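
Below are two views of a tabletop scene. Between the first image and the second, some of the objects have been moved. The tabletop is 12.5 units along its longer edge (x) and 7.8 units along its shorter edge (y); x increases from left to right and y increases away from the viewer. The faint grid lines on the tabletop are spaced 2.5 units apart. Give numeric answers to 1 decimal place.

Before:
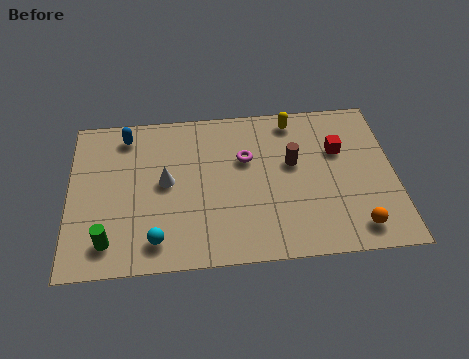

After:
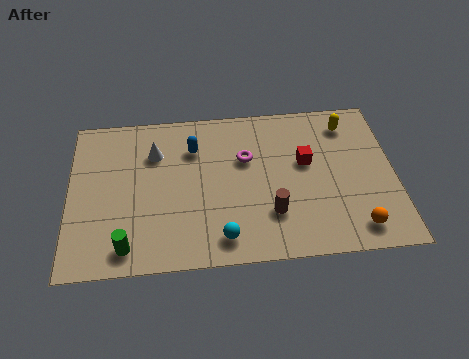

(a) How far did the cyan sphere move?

2.5

The cyan sphere moved from about (3.3, 1.3) to (5.8, 1.2), a distance of √(2.5² + 0.1²) ≈ 2.5.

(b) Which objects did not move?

the magenta torus and the orange sphere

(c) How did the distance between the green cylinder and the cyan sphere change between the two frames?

+1.8

They were about 1.8 units apart before and 3.6 after — 1.8 units further apart.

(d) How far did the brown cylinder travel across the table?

2.6

From (8.6, 4.6) to (7.7, 2.2), the brown cylinder covered √(0.9² + 2.4²) ≈ 2.6 units.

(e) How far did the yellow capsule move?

2.1

From (8.7, 6.8) to (10.8, 6.4), the yellow capsule covered √(2.1² + 0.4²) ≈ 2.1 units.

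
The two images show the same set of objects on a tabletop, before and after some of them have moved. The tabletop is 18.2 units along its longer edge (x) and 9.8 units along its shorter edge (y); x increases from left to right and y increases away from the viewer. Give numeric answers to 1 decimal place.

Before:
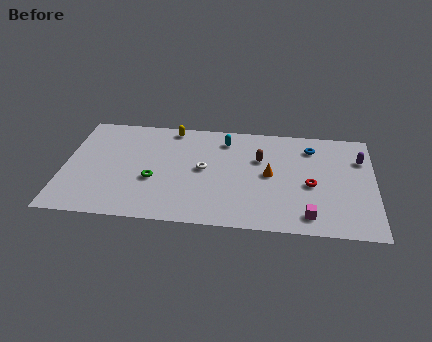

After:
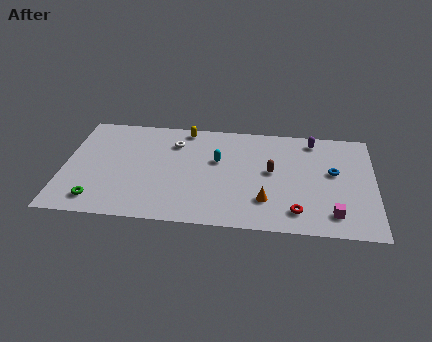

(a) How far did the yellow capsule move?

0.8

From (6.2, 8.8) to (7.0, 8.8), the yellow capsule covered √(0.8² + 0.0²) ≈ 0.8 units.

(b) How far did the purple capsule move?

3.2

The purple capsule was near (17.4, 7.0) before and (14.6, 8.5) after, so it travelled √(2.8² + 1.5²) ≈ 3.2 units.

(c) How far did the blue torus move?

2.6

From (14.5, 7.8) to (15.8, 5.6), the blue torus covered √(1.3² + 2.2²) ≈ 2.6 units.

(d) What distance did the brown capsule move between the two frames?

1.3

The brown capsule moved from about (11.5, 6.4) to (12.2, 5.3), a distance of √(0.7² + 1.1²) ≈ 1.3.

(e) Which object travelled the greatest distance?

the green torus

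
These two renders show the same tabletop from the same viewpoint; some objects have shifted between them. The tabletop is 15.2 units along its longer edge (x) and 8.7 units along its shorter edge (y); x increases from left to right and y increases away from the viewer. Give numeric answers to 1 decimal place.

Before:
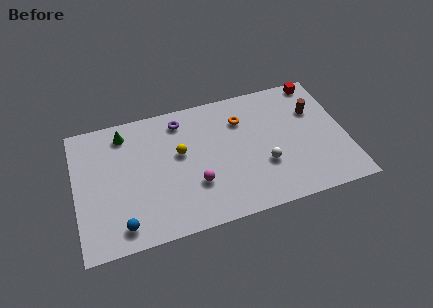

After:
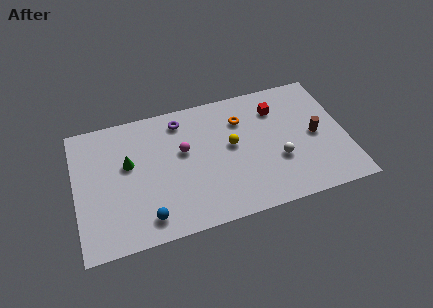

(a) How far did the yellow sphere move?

2.9

The yellow sphere was near (5.9, 5.1) before and (8.8, 4.8) after, so it travelled √(2.9² + 0.3²) ≈ 2.9 units.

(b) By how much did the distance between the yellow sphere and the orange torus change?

-2.1

They were about 3.8 units apart before and 1.7 after — 2.1 units closer together.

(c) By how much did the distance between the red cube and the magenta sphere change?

-3.4

They were about 9.0 units apart before and 5.6 after — 3.4 units closer together.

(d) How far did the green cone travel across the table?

2.1

The green cone moved from about (2.9, 7.3) to (3.0, 5.2), a distance of √(0.1² + 2.1²) ≈ 2.1.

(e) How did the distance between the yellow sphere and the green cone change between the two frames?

+2.1

The distance was about 3.7 in the first image and 5.8 in the second, so they moved 2.1 units further apart.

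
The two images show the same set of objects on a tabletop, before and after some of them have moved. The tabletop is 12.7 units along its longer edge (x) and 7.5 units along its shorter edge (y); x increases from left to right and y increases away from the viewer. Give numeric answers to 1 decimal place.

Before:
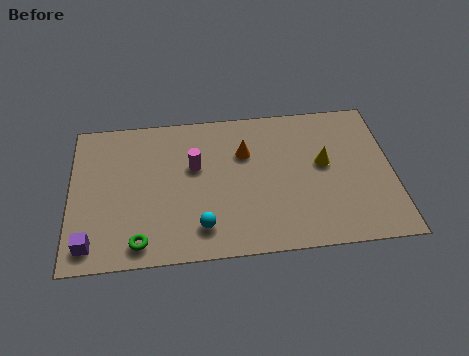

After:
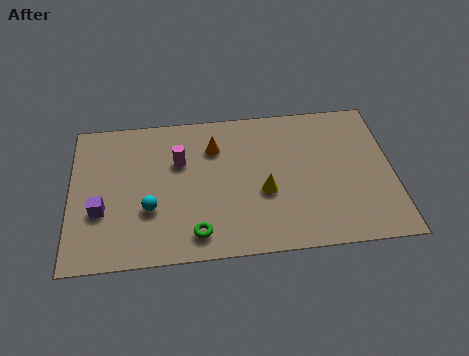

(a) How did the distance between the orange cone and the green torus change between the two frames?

-1.5

The distance was about 5.9 in the first image and 4.4 in the second, so they moved 1.5 units closer together.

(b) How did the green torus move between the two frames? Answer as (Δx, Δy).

(2.2, 0.2)

The green torus was at about (2.7, 1.0) and moved to about (4.9, 1.2).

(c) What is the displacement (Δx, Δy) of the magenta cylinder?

(-0.6, 0.3)

The magenta cylinder was at about (4.9, 4.6) and moved to about (4.3, 4.9).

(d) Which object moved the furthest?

the yellow cone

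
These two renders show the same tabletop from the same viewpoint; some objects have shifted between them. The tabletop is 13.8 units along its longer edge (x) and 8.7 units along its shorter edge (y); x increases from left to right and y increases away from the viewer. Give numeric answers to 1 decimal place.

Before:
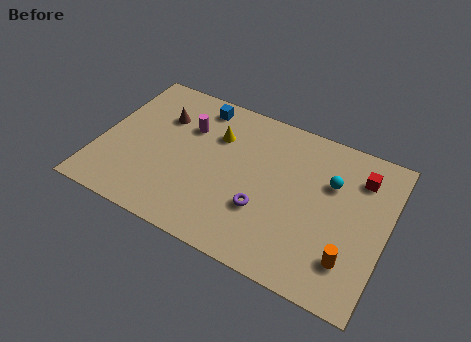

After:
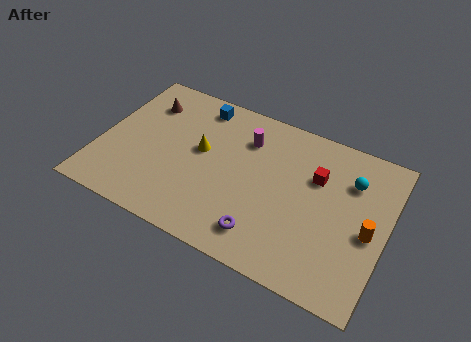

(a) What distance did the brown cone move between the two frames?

1.0

The brown cone moved from about (2.7, 6.1) to (1.8, 6.6), a distance of √(0.9² + 0.5²) ≈ 1.0.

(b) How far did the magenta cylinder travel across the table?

2.8

The magenta cylinder was near (4.0, 6.0) before and (6.8, 6.5) after, so it travelled √(2.8² + 0.5²) ≈ 2.8 units.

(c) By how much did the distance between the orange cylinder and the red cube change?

-1.3

They were about 4.6 units apart before and 3.3 after — 1.3 units closer together.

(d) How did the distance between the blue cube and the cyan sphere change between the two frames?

+0.8

They were about 6.9 units apart before and 7.7 after — 0.8 units further apart.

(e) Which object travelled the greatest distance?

the magenta cylinder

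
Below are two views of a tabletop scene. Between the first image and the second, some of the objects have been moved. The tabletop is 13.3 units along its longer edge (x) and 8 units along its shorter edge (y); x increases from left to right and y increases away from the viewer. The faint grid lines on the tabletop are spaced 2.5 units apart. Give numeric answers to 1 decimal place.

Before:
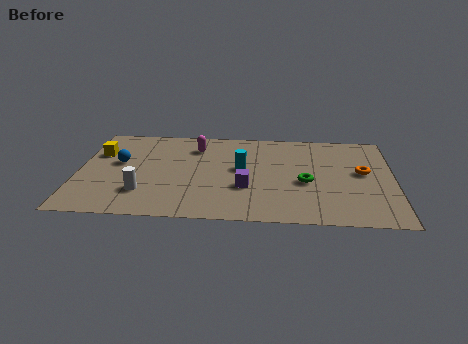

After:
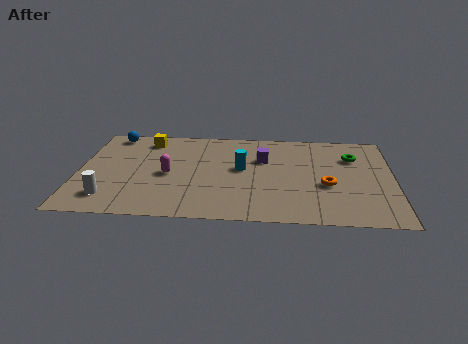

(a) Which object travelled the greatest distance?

the green torus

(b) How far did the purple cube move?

2.6

The purple cube moved from about (7.1, 2.8) to (7.8, 5.3), a distance of √(0.7² + 2.5²) ≈ 2.6.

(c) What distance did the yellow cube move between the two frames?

2.4

The yellow cube moved from about (0.8, 5.4) to (2.8, 6.7), a distance of √(2.0² + 1.3²) ≈ 2.4.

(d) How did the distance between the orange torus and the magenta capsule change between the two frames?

-0.6

They were about 7.3 units apart before and 6.7 after — 0.6 units closer together.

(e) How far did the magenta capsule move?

2.7

The magenta capsule was near (4.9, 6.2) before and (3.8, 3.7) after, so it travelled √(1.1² + 2.5²) ≈ 2.7 units.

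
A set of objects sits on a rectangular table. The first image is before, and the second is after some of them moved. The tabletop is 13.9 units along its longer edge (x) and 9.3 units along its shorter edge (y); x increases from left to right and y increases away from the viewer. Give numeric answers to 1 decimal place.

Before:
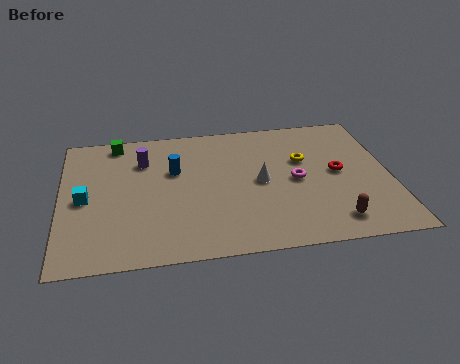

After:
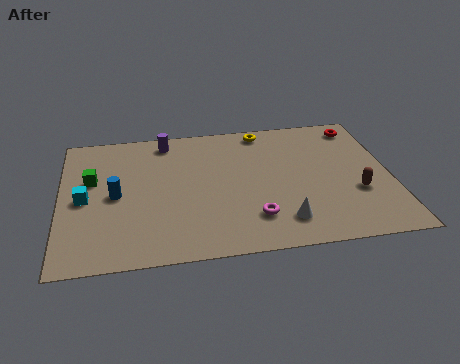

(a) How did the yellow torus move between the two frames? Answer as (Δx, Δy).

(-1.6, 2.4)

From the two frames, the yellow torus sits at roughly (10.3, 5.9) before and (8.7, 8.3) after.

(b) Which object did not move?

the cyan cube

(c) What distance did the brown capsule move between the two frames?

2.1

The brown capsule moved from about (11.3, 1.5) to (12.4, 3.3), a distance of √(1.1² + 1.8²) ≈ 2.1.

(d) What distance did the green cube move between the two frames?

2.8

From (2.4, 8.3) to (1.3, 5.7), the green cube covered √(1.1² + 2.6²) ≈ 2.8 units.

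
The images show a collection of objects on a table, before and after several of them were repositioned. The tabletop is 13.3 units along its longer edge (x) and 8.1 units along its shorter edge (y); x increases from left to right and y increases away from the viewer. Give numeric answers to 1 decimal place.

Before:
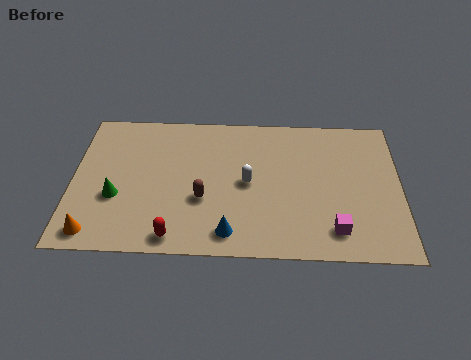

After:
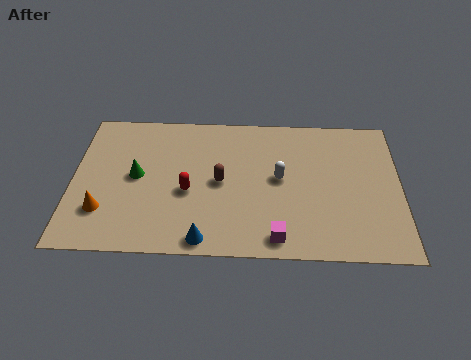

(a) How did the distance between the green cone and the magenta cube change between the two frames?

-2.4

The distance was about 8.9 in the first image and 6.5 in the second, so they moved 2.4 units closer together.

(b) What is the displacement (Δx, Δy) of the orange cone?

(0.3, 1.2)

The orange cone was at about (1.0, 1.0) and moved to about (1.3, 2.2).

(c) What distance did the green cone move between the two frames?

1.4

The green cone was near (1.8, 3.0) before and (2.6, 4.2) after, so it travelled √(0.8² + 1.2²) ≈ 1.4 units.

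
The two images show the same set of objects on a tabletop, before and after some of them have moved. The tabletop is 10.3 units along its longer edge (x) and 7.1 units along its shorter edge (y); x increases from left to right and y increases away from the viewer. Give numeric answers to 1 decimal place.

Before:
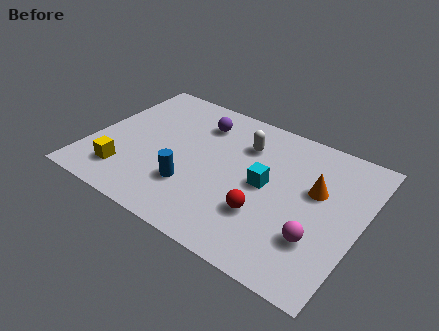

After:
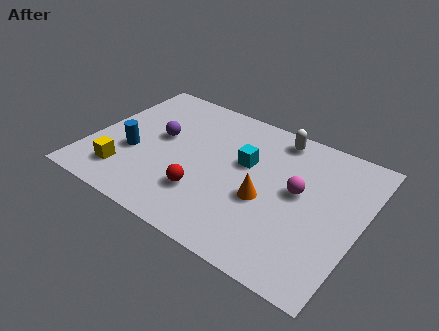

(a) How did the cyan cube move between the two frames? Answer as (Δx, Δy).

(-0.9, 0.7)

From the two frames, the cyan cube sits at roughly (6.7, 3.6) before and (5.8, 4.3) after.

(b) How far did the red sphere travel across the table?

2.3

From (6.9, 2.2) to (4.6, 2.0), the red sphere covered √(2.3² + 0.2²) ≈ 2.3 units.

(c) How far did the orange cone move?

2.2

The orange cone moved from about (8.5, 4.3) to (6.8, 2.9), a distance of √(1.7² + 1.4²) ≈ 2.2.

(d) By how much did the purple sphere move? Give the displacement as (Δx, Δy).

(-1.3, -1.5)

From the two frames, the purple sphere sits at roughly (3.8, 5.5) before and (2.5, 4.0) after.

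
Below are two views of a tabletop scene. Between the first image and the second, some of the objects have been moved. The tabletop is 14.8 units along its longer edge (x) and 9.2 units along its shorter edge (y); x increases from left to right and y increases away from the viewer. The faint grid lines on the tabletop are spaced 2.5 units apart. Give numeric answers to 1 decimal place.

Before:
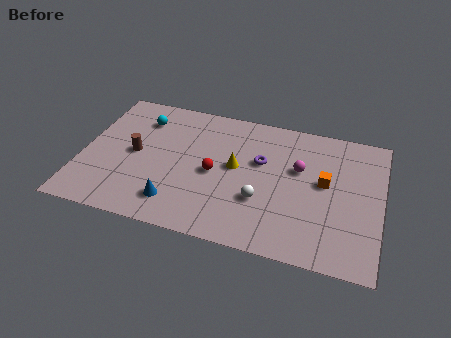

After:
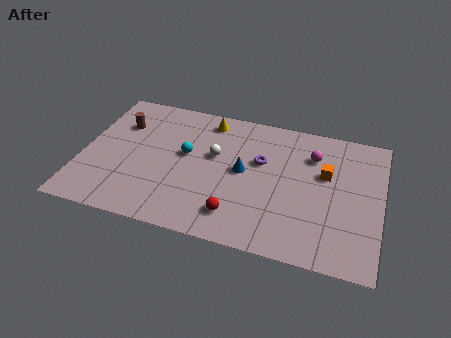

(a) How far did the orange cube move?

0.6

The orange cube moved from about (12.0, 5.1) to (12.0, 5.7), a distance of √(0.0² + 0.6²) ≈ 0.6.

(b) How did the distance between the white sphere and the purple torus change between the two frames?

-0.3

Before: roughly 2.6 units apart; after: 2.3. That's 0.3 units closer together.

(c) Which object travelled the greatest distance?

the blue cone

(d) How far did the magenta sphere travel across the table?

1.3

The magenta sphere was near (10.7, 5.7) before and (11.3, 6.8) after, so it travelled √(0.6² + 1.1²) ≈ 1.3 units.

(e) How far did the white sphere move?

3.5

The white sphere was near (9.0, 3.1) before and (6.5, 5.5) after, so it travelled √(2.5² + 2.4²) ≈ 3.5 units.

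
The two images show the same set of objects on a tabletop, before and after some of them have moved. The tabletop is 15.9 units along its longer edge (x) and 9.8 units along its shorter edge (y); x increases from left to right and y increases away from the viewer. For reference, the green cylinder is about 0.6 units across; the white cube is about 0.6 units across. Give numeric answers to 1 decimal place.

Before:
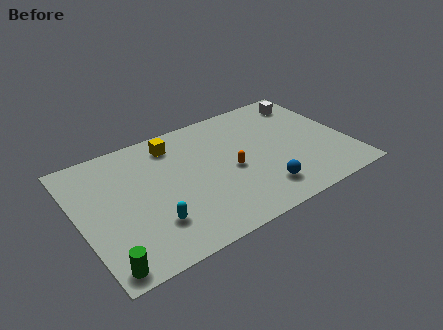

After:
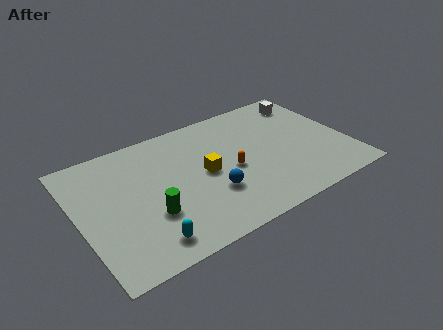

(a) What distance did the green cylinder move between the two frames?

3.8

The green cylinder moved from about (0.9, 1.0) to (3.9, 3.3), a distance of √(3.0² + 2.3²) ≈ 3.8.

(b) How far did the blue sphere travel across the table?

3.0

The blue sphere was near (10.3, 2.0) before and (7.5, 3.2) after, so it travelled √(2.8² + 1.2²) ≈ 3.0 units.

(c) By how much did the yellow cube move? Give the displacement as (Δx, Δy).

(1.4, -3.2)

From the two frames, the yellow cube sits at roughly (6.0, 8.1) before and (7.4, 4.9) after.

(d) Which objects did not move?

the white cube and the orange capsule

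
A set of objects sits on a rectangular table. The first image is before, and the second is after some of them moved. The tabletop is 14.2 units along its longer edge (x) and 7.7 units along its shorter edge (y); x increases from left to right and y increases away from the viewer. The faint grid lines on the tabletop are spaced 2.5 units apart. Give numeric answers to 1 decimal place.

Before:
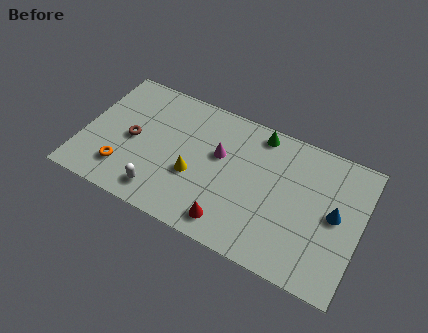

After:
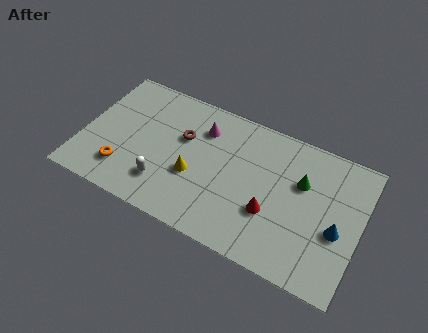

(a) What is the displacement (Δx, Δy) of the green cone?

(2.4, -1.8)

The green cone was at about (8.7, 6.8) and moved to about (11.1, 5.0).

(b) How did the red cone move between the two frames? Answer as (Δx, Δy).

(1.9, 1.5)

From the two frames, the red cone sits at roughly (7.9, 1.2) before and (9.8, 2.7) after.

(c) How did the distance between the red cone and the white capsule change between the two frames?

+1.9

The distance was about 3.6 in the first image and 5.5 in the second, so they moved 1.9 units further apart.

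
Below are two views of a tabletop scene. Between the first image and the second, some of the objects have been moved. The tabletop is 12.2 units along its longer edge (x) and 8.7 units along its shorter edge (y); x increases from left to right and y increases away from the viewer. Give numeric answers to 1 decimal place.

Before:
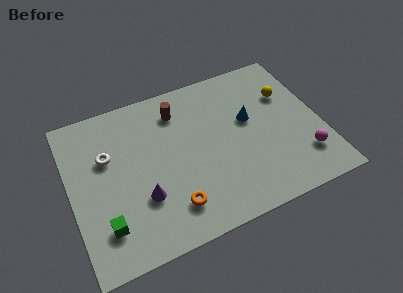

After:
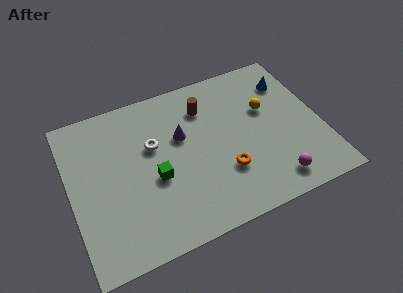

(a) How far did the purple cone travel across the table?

3.4

From (3.3, 2.8) to (5.5, 5.4), the purple cone covered √(2.2² + 2.6²) ≈ 3.4 units.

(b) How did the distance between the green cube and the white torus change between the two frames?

-1.8

The distance was about 3.6 in the first image and 1.8 in the second, so they moved 1.8 units closer together.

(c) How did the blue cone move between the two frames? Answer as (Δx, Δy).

(2.2, 1.5)

The blue cone was at about (8.8, 5.1) and moved to about (11.0, 6.6).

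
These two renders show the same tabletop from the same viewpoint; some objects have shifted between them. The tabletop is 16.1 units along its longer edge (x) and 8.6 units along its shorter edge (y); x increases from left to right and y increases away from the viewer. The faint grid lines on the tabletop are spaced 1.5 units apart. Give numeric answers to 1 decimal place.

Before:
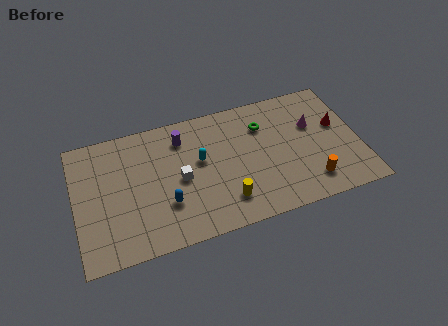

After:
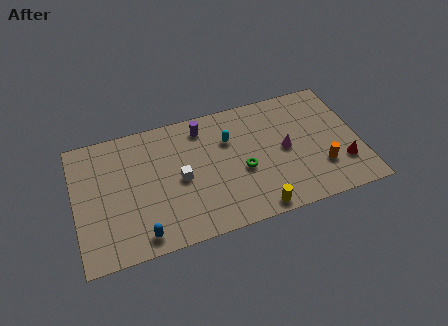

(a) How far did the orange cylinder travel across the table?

1.1

The orange cylinder was near (13.1, 1.7) before and (13.8, 2.5) after, so it travelled √(0.7² + 0.8²) ≈ 1.1 units.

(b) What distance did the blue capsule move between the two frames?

2.2

From (5.0, 2.7) to (3.5, 1.1), the blue capsule covered √(1.5² + 1.6²) ≈ 2.2 units.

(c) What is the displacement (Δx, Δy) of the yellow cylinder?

(1.6, -1.1)

The yellow cylinder was at about (8.3, 1.9) and moved to about (9.9, 0.8).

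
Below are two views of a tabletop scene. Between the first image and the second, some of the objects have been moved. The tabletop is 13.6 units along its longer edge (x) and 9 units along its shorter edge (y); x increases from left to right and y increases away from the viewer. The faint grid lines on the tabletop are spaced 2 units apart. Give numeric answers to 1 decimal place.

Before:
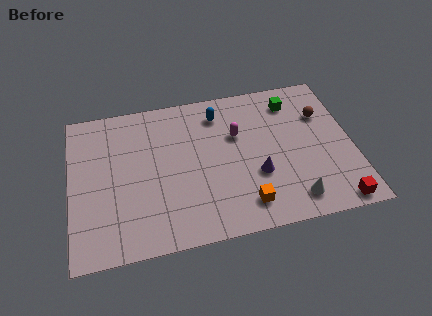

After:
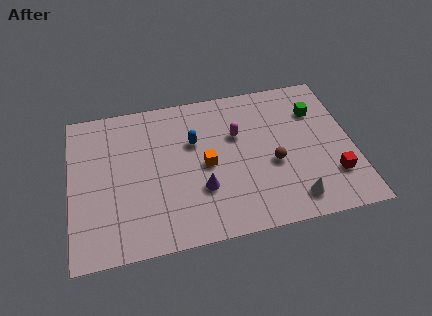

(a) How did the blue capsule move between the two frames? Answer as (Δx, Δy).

(-1.3, -1.5)

The blue capsule was at about (7.3, 7.3) and moved to about (6.0, 5.8).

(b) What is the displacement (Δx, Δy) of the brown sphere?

(-2.6, -2.5)

The brown sphere was at about (12.3, 6.2) and moved to about (9.7, 3.7).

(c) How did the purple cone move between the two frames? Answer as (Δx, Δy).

(-2.7, -0.3)

From the two frames, the purple cone sits at roughly (8.9, 3.2) before and (6.2, 2.9) after.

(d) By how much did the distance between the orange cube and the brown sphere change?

-2.9

Before: roughly 6.2 units apart; after: 3.3. That's 2.9 units closer together.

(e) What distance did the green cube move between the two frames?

1.4

The green cube was near (10.9, 7.3) before and (12.0, 6.5) after, so it travelled √(1.1² + 0.8²) ≈ 1.4 units.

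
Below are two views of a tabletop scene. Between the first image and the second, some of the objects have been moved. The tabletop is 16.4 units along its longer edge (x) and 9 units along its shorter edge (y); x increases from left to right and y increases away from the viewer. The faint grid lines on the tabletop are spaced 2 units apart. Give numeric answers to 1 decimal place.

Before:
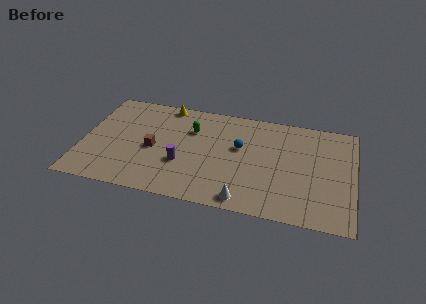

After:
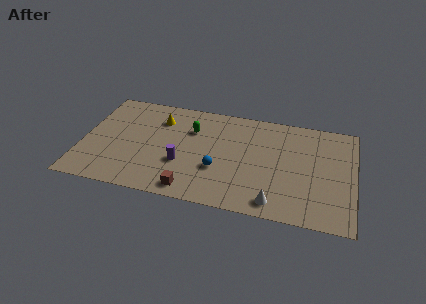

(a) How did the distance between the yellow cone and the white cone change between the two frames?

+0.3

Before: roughly 8.9 units apart; after: 9.2. That's 0.3 units further apart.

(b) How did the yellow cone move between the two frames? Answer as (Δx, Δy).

(-0.3, -1.4)

From the two frames, the yellow cone sits at roughly (4.8, 8.2) before and (4.5, 6.8) after.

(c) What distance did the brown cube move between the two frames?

3.9

From (4.3, 4.1) to (6.8, 1.1), the brown cube covered √(2.5² + 3.0²) ≈ 3.9 units.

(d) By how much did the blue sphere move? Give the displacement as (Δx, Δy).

(-1.2, -2.2)

From the two frames, the blue sphere sits at roughly (9.5, 5.4) before and (8.3, 3.2) after.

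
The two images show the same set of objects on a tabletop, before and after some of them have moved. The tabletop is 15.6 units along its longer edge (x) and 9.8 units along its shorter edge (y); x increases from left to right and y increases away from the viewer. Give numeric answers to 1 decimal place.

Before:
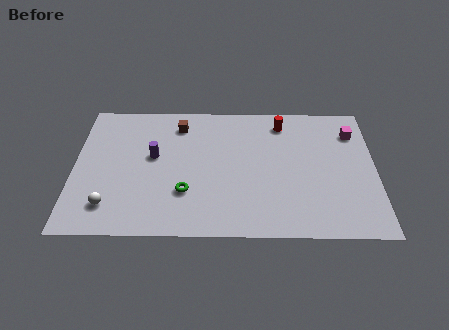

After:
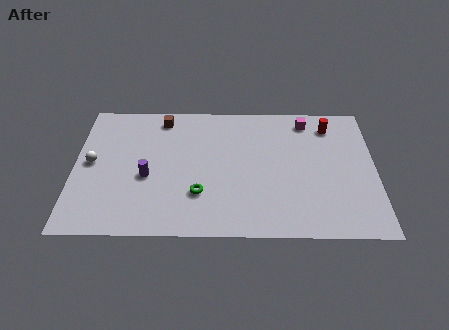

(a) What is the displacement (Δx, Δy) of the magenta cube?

(-2.4, 0.9)

From the two frames, the magenta cube sits at roughly (14.5, 7.5) before and (12.1, 8.4) after.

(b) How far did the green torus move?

0.7

From (5.8, 3.0) to (6.5, 2.9), the green torus covered √(0.7² + 0.1²) ≈ 0.7 units.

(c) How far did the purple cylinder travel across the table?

1.5

The purple cylinder moved from about (4.1, 5.6) to (3.8, 4.1), a distance of √(0.3² + 1.5²) ≈ 1.5.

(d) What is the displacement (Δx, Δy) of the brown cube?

(-0.9, 0.5)

The brown cube started near (5.4, 8.0) and ended near (4.5, 8.5).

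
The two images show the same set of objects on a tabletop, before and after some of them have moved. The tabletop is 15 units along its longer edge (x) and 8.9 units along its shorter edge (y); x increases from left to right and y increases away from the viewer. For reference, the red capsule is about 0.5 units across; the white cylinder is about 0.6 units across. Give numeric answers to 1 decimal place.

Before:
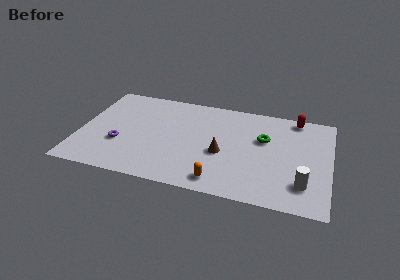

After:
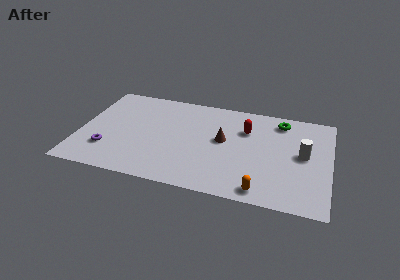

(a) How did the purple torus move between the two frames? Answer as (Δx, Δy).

(-0.7, -0.7)

The purple torus started near (2.5, 3.1) and ended near (1.8, 2.4).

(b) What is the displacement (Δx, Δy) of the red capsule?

(-2.9, -1.8)

The red capsule was at about (12.8, 8.0) and moved to about (9.9, 6.2).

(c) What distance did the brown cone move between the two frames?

1.2

The brown cone moved from about (8.6, 3.7) to (8.6, 4.9), a distance of √(0.0² + 1.2²) ≈ 1.2.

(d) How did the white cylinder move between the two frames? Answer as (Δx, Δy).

(-0.1, 2.6)

From the two frames, the white cylinder sits at roughly (13.5, 2.1) before and (13.4, 4.7) after.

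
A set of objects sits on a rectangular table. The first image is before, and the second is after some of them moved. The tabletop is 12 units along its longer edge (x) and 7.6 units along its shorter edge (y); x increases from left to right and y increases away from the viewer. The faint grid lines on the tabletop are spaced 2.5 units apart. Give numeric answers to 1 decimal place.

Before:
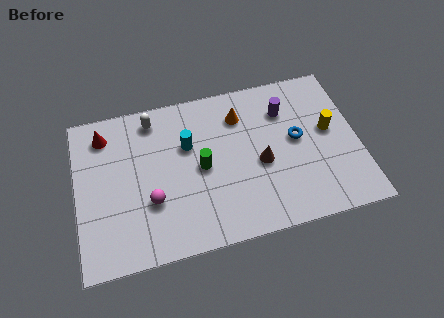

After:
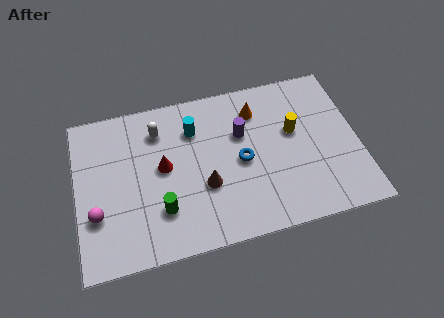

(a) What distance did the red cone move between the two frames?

3.2

The red cone moved from about (1.3, 6.2) to (3.7, 4.1), a distance of √(2.4² + 2.1²) ≈ 3.2.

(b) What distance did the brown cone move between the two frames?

2.5

The brown cone was near (7.8, 3.3) before and (5.4, 2.8) after, so it travelled √(2.4² + 0.5²) ≈ 2.5 units.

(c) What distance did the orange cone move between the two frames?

0.7

From (7.1, 5.8) to (7.8, 5.9), the orange cone covered √(0.7² + 0.1²) ≈ 0.7 units.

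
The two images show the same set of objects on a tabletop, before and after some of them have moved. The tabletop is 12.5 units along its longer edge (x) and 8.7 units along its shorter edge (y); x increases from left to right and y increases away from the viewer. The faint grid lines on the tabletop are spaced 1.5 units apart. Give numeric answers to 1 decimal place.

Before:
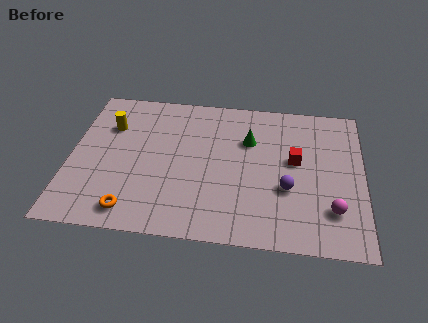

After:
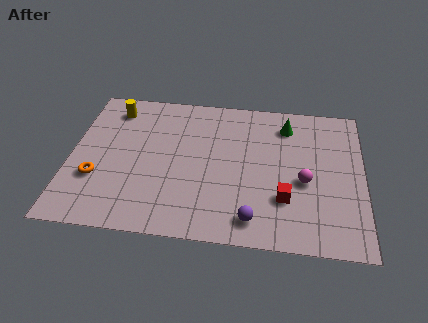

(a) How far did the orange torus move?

2.3

The orange torus moved from about (2.8, 1.2) to (1.2, 2.9), a distance of √(1.6² + 1.7²) ≈ 2.3.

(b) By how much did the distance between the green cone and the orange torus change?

+2.3

Before: roughly 6.7 units apart; after: 9.0. That's 2.3 units further apart.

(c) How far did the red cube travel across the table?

2.3

From (9.6, 4.9) to (9.2, 2.6), the red cube covered √(0.4² + 2.3²) ≈ 2.3 units.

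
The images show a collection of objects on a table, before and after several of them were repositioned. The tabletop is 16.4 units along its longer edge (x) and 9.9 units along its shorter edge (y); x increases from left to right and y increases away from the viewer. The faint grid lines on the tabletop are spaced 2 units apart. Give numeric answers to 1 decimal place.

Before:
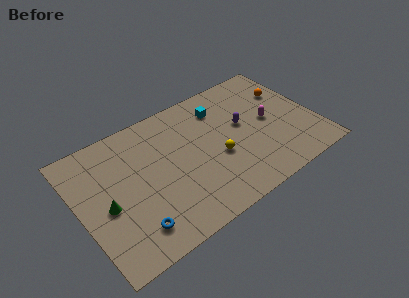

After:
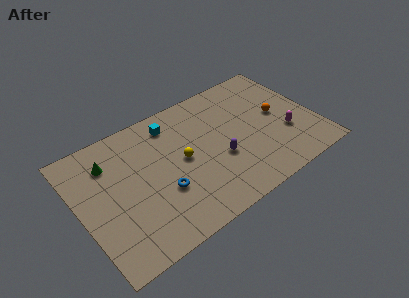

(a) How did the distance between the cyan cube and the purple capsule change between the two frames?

+2.7

Before: roughly 2.4 units apart; after: 5.1. That's 2.7 units further apart.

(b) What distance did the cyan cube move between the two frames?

3.4

The cyan cube was near (10.3, 7.7) before and (6.9, 8.2) after, so it travelled √(3.4² + 0.5²) ≈ 3.4 units.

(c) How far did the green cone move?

3.2

The green cone was near (1.7, 4.4) before and (2.4, 7.5) after, so it travelled √(0.7² + 3.1²) ≈ 3.2 units.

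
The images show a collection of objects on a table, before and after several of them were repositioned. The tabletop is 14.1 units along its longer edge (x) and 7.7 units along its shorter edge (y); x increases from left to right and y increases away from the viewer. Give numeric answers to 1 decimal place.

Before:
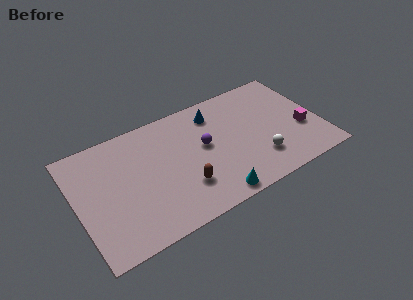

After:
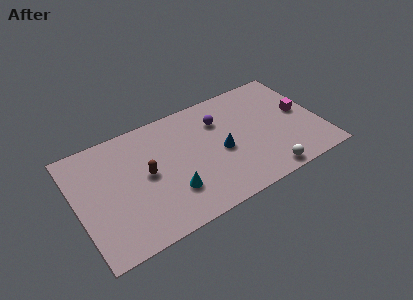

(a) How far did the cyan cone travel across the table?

2.6

The cyan cone moved from about (7.4, 0.8) to (5.2, 2.2), a distance of √(2.2² + 1.4²) ≈ 2.6.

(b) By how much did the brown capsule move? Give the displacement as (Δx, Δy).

(-1.9, 1.8)

The brown capsule was at about (5.9, 2.2) and moved to about (4.0, 4.0).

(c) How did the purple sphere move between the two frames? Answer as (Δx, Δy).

(1.1, 1.3)

From the two frames, the purple sphere sits at roughly (7.4, 4.3) before and (8.5, 5.6) after.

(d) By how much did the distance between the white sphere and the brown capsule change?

+2.8

They were about 4.4 units apart before and 7.2 after — 2.8 units further apart.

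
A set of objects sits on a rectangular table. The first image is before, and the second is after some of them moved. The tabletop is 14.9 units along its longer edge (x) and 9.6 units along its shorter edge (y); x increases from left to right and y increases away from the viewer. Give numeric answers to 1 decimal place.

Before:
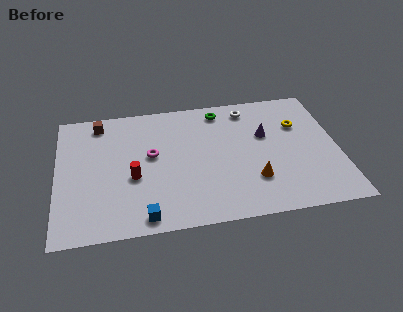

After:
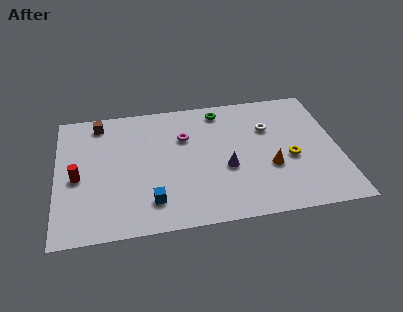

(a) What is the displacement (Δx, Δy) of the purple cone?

(-2.2, -2.2)

The purple cone started near (11.1, 6.0) and ended near (8.9, 3.8).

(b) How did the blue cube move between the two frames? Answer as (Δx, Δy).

(0.4, 1.0)

The blue cube was at about (4.5, 1.0) and moved to about (4.9, 2.0).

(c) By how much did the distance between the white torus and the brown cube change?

+1.2

Before: roughly 8.0 units apart; after: 9.2. That's 1.2 units further apart.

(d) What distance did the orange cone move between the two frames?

1.2

The orange cone was near (10.3, 2.7) before and (11.2, 3.5) after, so it travelled √(0.9² + 0.8²) ≈ 1.2 units.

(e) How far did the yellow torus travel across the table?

2.6

The yellow torus was near (12.9, 6.5) before and (12.3, 4.0) after, so it travelled √(0.6² + 2.5²) ≈ 2.6 units.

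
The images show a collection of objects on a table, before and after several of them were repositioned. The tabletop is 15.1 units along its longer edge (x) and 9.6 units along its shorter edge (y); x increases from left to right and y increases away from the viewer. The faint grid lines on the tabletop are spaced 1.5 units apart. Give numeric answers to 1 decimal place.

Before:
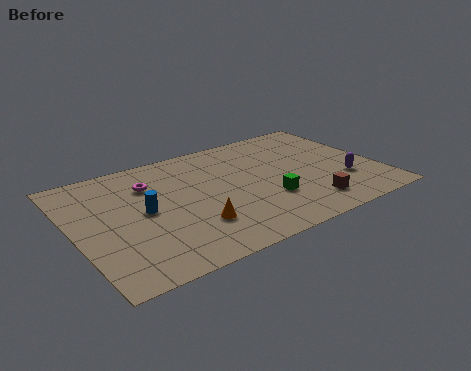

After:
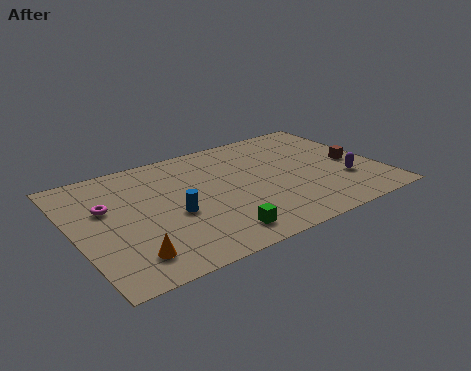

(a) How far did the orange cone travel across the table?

3.4

From (5.5, 2.7) to (2.2, 1.8), the orange cone covered √(3.3² + 0.9²) ≈ 3.4 units.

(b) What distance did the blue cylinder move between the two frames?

1.6

The blue cylinder moved from about (3.4, 4.9) to (4.7, 4.0), a distance of √(1.3² + 0.9²) ≈ 1.6.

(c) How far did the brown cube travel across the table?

3.8

The brown cube was near (11.1, 1.8) before and (13.9, 4.4) after, so it travelled √(2.8² + 2.6²) ≈ 3.8 units.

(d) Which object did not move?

the purple capsule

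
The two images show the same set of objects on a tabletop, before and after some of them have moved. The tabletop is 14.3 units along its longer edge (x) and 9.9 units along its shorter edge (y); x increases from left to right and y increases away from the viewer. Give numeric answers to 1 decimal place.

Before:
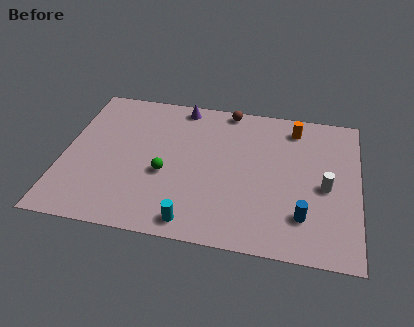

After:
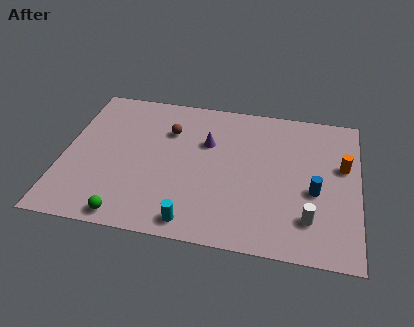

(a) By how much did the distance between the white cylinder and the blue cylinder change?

-0.5

Before: roughly 2.3 units apart; after: 1.8. That's 0.5 units closer together.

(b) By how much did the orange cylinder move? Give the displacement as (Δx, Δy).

(2.4, -2.3)

From the two frames, the orange cylinder sits at roughly (11.1, 8.3) before and (13.5, 6.0) after.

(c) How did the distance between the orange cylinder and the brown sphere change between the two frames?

+5.2

The distance was about 3.4 in the first image and 8.6 in the second, so they moved 5.2 units further apart.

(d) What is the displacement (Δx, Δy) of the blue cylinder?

(0.5, 1.7)

The blue cylinder was at about (11.7, 2.4) and moved to about (12.2, 4.1).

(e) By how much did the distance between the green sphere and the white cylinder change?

+1.0

Before: roughly 7.7 units apart; after: 8.7. That's 1.0 units further apart.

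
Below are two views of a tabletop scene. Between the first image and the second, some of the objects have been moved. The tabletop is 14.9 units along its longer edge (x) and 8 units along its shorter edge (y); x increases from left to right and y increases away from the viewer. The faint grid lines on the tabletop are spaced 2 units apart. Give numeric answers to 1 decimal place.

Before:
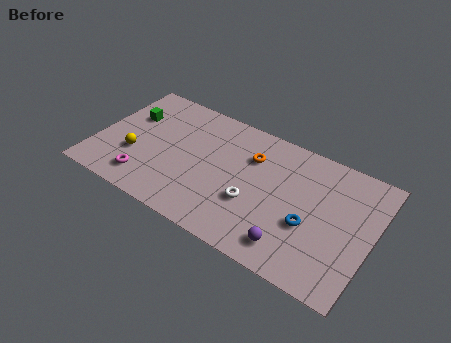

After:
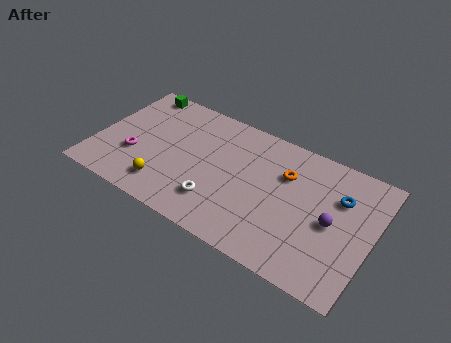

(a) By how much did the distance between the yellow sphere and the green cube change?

+3.5

The distance was about 2.6 in the first image and 6.1 in the second, so they moved 3.5 units further apart.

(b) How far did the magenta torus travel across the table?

1.5

The magenta torus moved from about (3.0, 1.5) to (2.2, 2.8), a distance of √(0.8² + 1.3²) ≈ 1.5.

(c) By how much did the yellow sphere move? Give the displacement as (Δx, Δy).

(1.9, -1.2)

The yellow sphere started near (2.2, 2.8) and ended near (4.1, 1.6).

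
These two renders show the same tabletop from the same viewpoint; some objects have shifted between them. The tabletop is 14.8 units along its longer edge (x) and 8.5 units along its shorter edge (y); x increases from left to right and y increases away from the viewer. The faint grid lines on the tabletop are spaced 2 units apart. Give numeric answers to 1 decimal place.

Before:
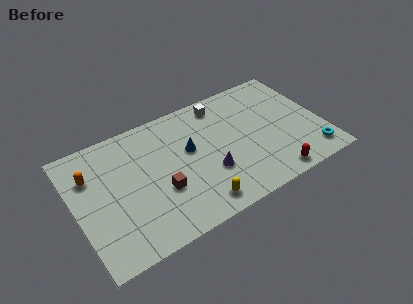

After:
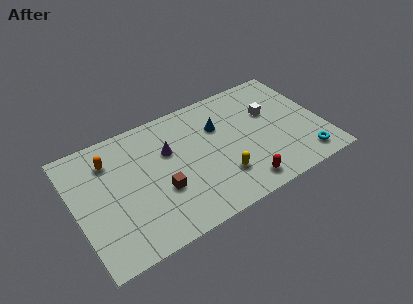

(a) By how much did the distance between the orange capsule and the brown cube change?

-0.5

Before: roughly 4.8 units apart; after: 4.3. That's 0.5 units closer together.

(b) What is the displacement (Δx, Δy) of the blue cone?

(1.9, 0.8)

The blue cone started near (6.9, 5.0) and ended near (8.8, 5.8).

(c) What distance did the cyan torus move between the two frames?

0.5

The cyan torus was near (13.8, 1.4) before and (13.3, 1.3) after, so it travelled √(0.5² + 0.1²) ≈ 0.5 units.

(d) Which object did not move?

the brown cube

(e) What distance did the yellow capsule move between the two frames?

1.9

The yellow capsule was near (6.8, 1.2) before and (8.4, 2.3) after, so it travelled √(1.6² + 1.1²) ≈ 1.9 units.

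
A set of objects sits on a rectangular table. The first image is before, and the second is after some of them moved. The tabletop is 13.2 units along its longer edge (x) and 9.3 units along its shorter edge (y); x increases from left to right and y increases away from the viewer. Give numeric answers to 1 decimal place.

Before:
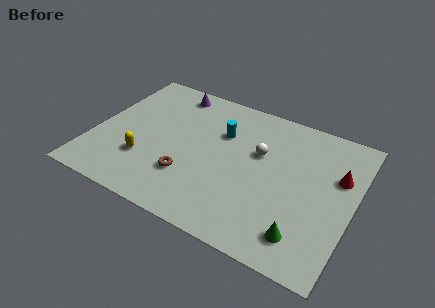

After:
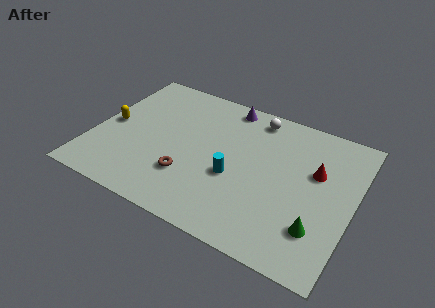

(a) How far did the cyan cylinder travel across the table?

2.8

The cyan cylinder was near (6.3, 6.3) before and (7.3, 3.7) after, so it travelled √(1.0² + 2.6²) ≈ 2.8 units.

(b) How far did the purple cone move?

2.9

The purple cone was near (3.4, 8.1) before and (6.3, 8.3) after, so it travelled √(2.9² + 0.2²) ≈ 2.9 units.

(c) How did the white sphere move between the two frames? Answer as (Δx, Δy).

(-0.5, 2.3)

From the two frames, the white sphere sits at roughly (8.3, 5.8) before and (7.8, 8.1) after.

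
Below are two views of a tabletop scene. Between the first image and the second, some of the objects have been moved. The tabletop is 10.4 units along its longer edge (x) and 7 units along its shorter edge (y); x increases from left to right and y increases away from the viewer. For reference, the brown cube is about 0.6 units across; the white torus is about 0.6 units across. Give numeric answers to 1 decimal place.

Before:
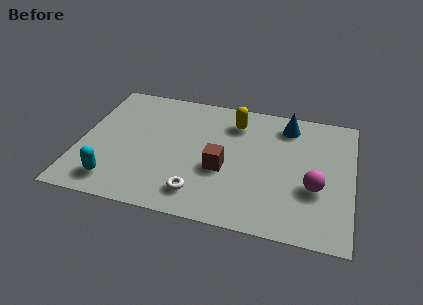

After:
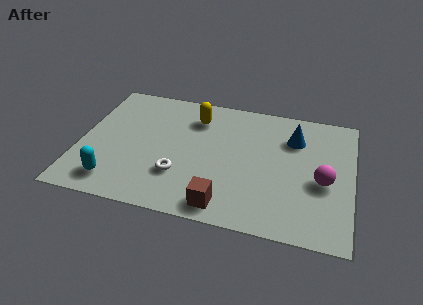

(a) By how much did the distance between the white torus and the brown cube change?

+0.5

Before: roughly 1.7 units apart; after: 2.2. That's 0.5 units further apart.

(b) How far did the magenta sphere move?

0.5

The magenta sphere moved from about (9.0, 2.6) to (9.3, 3.0), a distance of √(0.3² + 0.4²) ≈ 0.5.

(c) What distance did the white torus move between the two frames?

1.1

From (4.7, 1.3) to (3.9, 2.1), the white torus covered √(0.8² + 0.8²) ≈ 1.1 units.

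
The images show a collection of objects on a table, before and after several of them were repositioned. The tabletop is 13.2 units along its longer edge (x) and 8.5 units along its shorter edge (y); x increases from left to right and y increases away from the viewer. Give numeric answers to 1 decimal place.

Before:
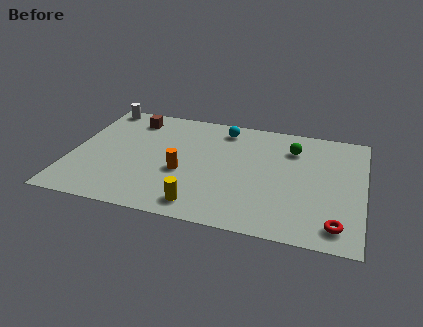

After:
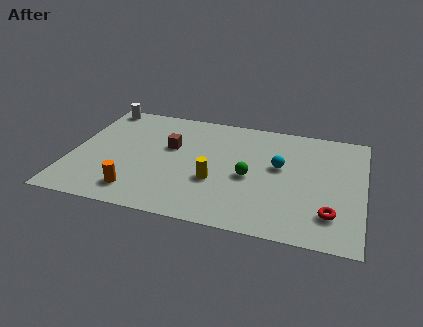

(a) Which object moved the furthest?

the cyan sphere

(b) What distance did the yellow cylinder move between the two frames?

2.0

From (6.1, 1.2) to (6.6, 3.1), the yellow cylinder covered √(0.5² + 1.9²) ≈ 2.0 units.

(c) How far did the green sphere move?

3.2

The green sphere was near (9.9, 6.4) before and (8.1, 3.8) after, so it travelled √(1.8² + 2.6²) ≈ 3.2 units.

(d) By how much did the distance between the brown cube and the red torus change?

-3.1

They were about 11.2 units apart before and 8.1 after — 3.1 units closer together.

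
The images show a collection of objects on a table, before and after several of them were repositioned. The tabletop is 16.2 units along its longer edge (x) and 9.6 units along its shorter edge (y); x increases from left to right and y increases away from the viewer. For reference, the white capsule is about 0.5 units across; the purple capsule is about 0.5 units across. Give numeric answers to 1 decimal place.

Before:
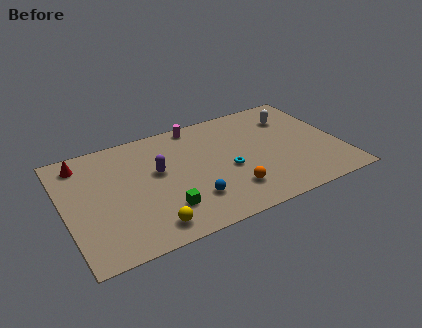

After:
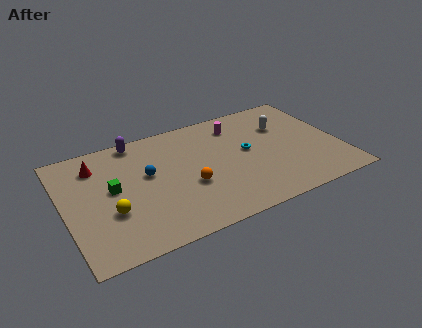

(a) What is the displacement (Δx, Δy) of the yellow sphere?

(-2.0, 2.0)

The yellow sphere was at about (4.5, 1.4) and moved to about (2.5, 3.4).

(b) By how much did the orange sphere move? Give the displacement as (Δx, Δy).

(-2.3, 1.4)

The orange sphere was at about (9.4, 2.3) and moved to about (7.1, 3.7).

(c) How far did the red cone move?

1.0

The red cone moved from about (1.3, 8.1) to (2.1, 7.5), a distance of √(0.8² + 0.6²) ≈ 1.0.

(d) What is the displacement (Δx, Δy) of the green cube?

(-2.7, 2.8)

From the two frames, the green cube sits at roughly (5.5, 2.4) before and (2.8, 5.2) after.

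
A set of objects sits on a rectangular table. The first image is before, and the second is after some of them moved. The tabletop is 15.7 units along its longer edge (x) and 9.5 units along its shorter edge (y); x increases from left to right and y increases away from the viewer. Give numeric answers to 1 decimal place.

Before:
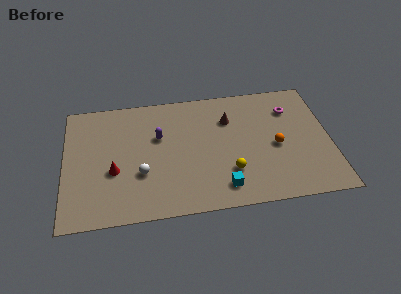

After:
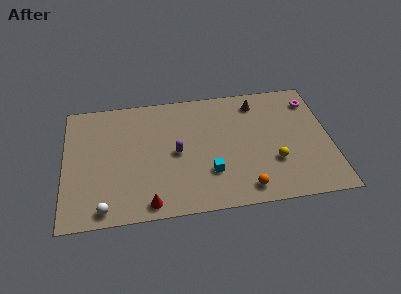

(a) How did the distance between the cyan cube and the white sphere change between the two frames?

+1.5

They were about 5.0 units apart before and 6.5 after — 1.5 units further apart.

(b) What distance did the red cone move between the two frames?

3.4

The red cone was near (2.9, 3.7) before and (4.9, 1.0) after, so it travelled √(2.0² + 2.7²) ≈ 3.4 units.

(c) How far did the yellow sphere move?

2.6

From (9.7, 2.7) to (12.3, 3.1), the yellow sphere covered √(2.6² + 0.4²) ≈ 2.6 units.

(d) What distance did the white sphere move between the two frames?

3.2

From (4.5, 3.3) to (2.3, 1.0), the white sphere covered √(2.2² + 2.3²) ≈ 3.2 units.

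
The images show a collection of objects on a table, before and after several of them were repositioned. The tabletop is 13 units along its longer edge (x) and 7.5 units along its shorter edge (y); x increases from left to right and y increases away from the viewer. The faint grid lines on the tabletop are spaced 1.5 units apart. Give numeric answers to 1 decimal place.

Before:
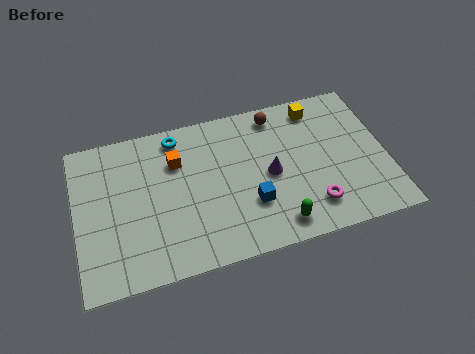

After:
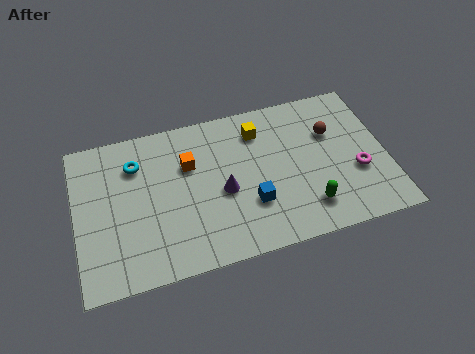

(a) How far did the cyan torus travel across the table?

2.0

From (4.4, 6.5) to (2.6, 5.6), the cyan torus covered √(1.8² + 0.9²) ≈ 2.0 units.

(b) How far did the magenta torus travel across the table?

2.3

From (9.7, 1.6) to (11.7, 2.8), the magenta torus covered √(2.0² + 1.2²) ≈ 2.3 units.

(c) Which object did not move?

the blue cube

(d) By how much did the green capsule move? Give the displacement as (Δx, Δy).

(1.3, 0.5)

From the two frames, the green capsule sits at roughly (8.2, 1.1) before and (9.5, 1.6) after.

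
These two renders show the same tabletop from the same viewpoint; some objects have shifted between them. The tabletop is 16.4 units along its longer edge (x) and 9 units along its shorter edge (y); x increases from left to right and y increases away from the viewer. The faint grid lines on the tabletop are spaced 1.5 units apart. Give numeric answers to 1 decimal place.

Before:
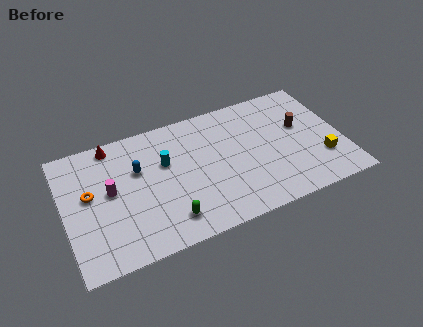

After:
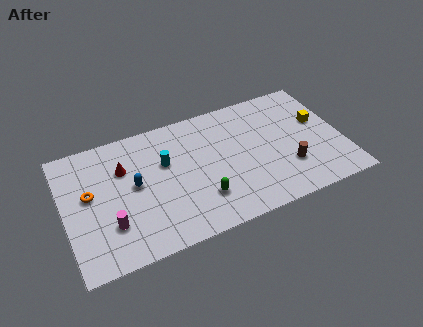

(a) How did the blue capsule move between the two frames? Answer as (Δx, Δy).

(-0.3, -1.0)

From the two frames, the blue capsule sits at roughly (4.4, 5.8) before and (4.1, 4.8) after.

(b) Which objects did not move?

the orange torus and the cyan cylinder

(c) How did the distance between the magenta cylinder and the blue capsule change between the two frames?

+0.8

Before: roughly 1.9 units apart; after: 2.7. That's 0.8 units further apart.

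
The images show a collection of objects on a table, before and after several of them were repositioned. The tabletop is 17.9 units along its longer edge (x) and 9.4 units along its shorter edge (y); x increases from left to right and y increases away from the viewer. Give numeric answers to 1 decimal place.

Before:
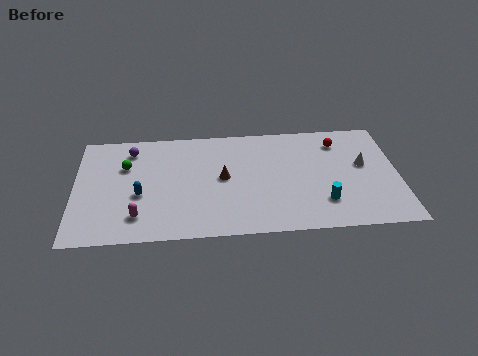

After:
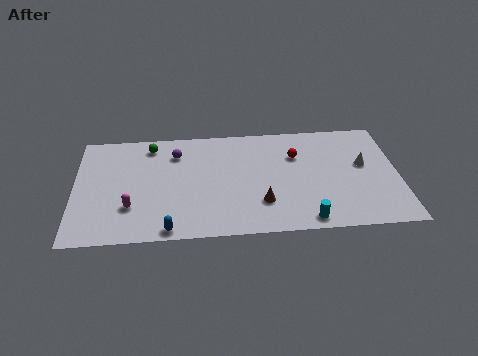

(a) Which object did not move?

the white cone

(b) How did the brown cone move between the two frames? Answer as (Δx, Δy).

(2.1, -2.3)

The brown cone was at about (8.2, 4.9) and moved to about (10.3, 2.6).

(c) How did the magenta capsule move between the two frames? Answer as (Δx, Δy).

(-0.4, 0.8)

The magenta capsule was at about (3.5, 2.0) and moved to about (3.1, 2.8).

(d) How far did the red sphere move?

2.6

From (14.7, 7.5) to (12.3, 6.5), the red sphere covered √(2.4² + 1.0²) ≈ 2.6 units.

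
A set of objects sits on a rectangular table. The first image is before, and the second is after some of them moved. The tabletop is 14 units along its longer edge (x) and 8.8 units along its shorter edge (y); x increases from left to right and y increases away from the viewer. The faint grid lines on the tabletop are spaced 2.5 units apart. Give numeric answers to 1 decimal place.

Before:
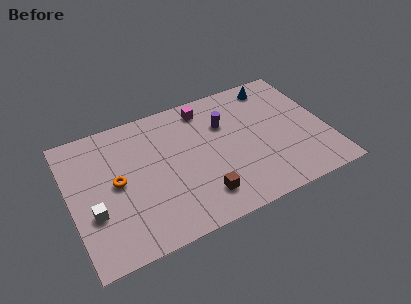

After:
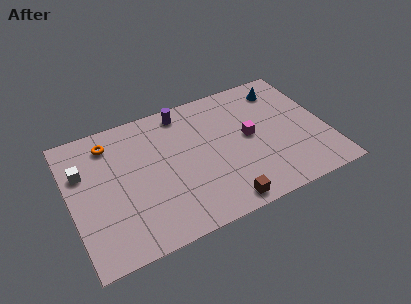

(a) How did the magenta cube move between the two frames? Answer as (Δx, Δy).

(2.1, -2.9)

The magenta cube was at about (7.7, 7.5) and moved to about (9.8, 4.6).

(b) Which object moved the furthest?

the magenta cube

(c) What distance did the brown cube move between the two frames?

1.3

From (6.8, 1.8) to (7.8, 0.9), the brown cube covered √(1.0² + 0.9²) ≈ 1.3 units.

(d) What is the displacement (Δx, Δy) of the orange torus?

(-0.1, 2.7)

The orange torus started near (2.5, 4.5) and ended near (2.4, 7.2).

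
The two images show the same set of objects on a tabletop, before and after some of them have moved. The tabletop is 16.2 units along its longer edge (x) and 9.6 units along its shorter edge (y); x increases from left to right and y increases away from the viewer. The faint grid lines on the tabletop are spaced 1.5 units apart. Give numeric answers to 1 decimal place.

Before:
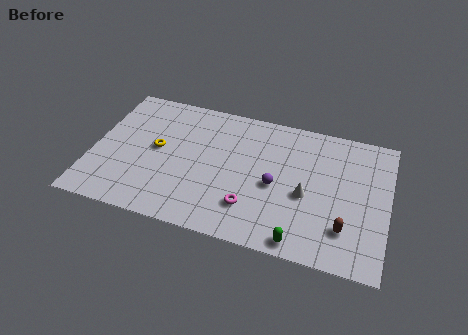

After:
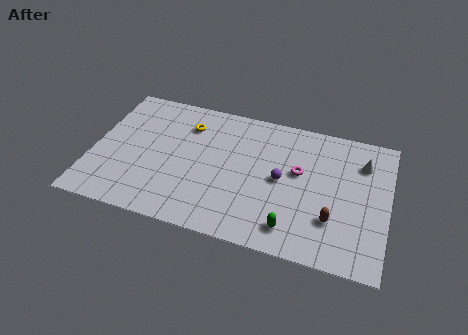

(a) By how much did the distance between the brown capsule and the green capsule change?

-0.3

They were about 2.7 units apart before and 2.4 after — 0.3 units closer together.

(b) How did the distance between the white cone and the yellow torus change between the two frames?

+1.3

Before: roughly 8.4 units apart; after: 9.7. That's 1.3 units further apart.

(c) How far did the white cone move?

4.2

The white cone was near (11.8, 4.1) before and (14.7, 7.2) after, so it travelled √(2.9² + 3.1²) ≈ 4.2 units.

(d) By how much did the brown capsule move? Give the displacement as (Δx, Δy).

(-0.7, 0.4)

From the two frames, the brown capsule sits at roughly (14.0, 2.4) before and (13.3, 2.8) after.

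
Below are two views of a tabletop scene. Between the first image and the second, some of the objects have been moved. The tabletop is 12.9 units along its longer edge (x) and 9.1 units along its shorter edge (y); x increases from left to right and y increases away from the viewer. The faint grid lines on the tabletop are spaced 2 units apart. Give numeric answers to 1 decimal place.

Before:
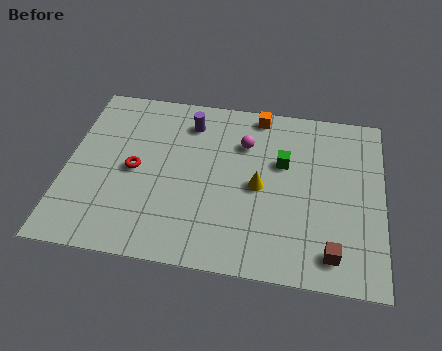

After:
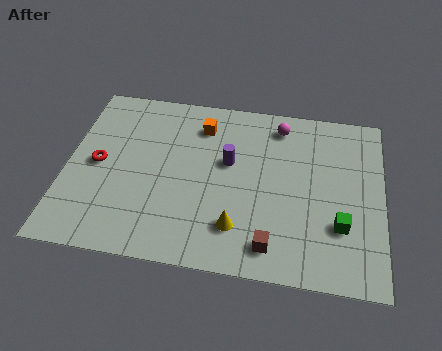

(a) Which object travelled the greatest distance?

the green cube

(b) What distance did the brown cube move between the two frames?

2.4

From (10.9, 1.4) to (8.5, 1.4), the brown cube covered √(2.4² + 0.0²) ≈ 2.4 units.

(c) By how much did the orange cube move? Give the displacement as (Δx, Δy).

(-2.3, -1.0)

The orange cube was at about (7.7, 8.2) and moved to about (5.4, 7.2).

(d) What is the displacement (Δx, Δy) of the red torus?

(-1.5, 0.1)

From the two frames, the red torus sits at roughly (2.8, 4.4) before and (1.3, 4.5) after.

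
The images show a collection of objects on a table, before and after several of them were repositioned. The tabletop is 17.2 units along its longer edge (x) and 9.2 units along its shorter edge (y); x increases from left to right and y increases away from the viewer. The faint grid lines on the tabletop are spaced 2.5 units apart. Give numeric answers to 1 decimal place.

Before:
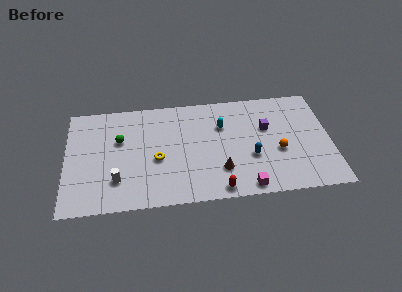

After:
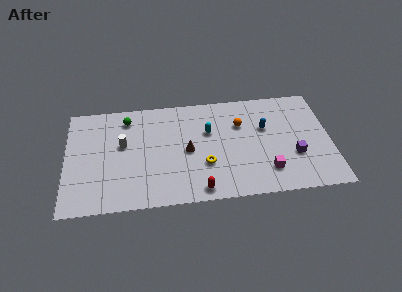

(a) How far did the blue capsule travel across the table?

2.6

From (12.0, 3.4) to (13.0, 5.8), the blue capsule covered √(1.0² + 2.4²) ≈ 2.6 units.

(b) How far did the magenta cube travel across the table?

1.8

The magenta cube moved from about (11.6, 0.9) to (13.0, 2.1), a distance of √(1.4² + 1.2²) ≈ 1.8.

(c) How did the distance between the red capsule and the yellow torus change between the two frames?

-2.8

The distance was about 4.9 in the first image and 2.1 in the second, so they moved 2.8 units closer together.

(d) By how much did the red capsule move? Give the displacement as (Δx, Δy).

(-1.2, 0.1)

The red capsule started near (9.8, 0.9) and ended near (8.6, 1.0).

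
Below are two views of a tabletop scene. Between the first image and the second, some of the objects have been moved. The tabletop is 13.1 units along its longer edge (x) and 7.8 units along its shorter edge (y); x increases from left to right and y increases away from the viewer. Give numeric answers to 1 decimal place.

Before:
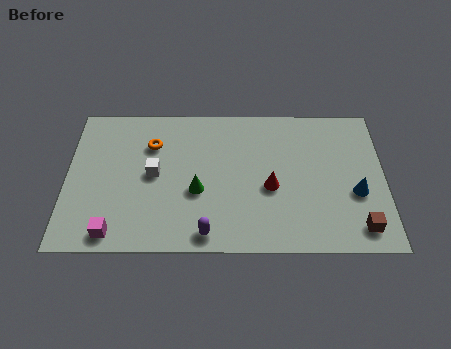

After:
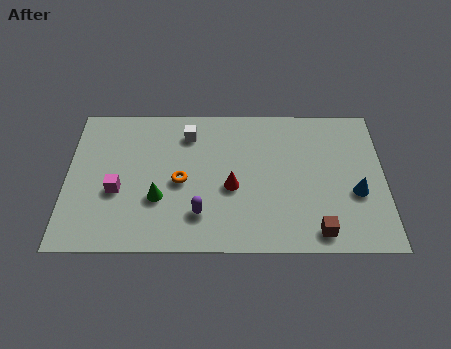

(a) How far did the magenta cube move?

2.2

The magenta cube was near (2.0, 0.9) before and (2.1, 3.1) after, so it travelled √(0.1² + 2.2²) ≈ 2.2 units.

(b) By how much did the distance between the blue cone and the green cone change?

+1.6

They were about 6.5 units apart before and 8.1 after — 1.6 units further apart.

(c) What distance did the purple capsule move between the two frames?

1.0

The purple capsule moved from about (5.8, 0.9) to (5.5, 1.9), a distance of √(0.3² + 1.0²) ≈ 1.0.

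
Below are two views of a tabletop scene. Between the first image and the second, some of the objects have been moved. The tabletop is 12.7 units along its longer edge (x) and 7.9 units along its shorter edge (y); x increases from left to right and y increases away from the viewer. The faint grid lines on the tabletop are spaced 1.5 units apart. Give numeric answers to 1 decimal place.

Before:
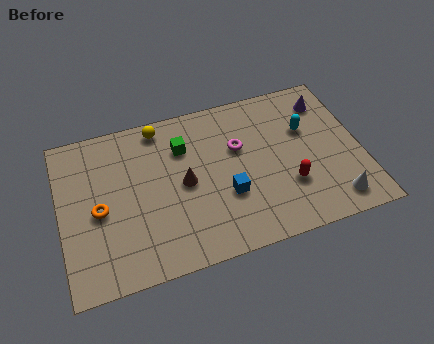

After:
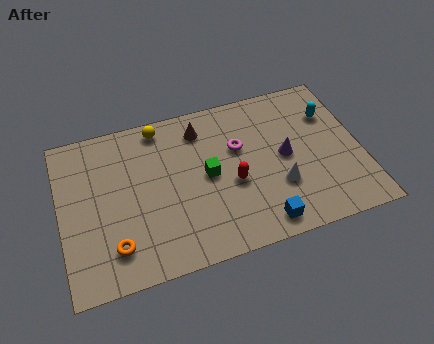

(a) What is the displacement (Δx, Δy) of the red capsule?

(-2.3, 0.8)

The red capsule started near (9.5, 2.5) and ended near (7.2, 3.3).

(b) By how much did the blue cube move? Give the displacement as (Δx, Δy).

(1.3, -1.8)

The blue cube started near (6.9, 2.8) and ended near (8.2, 1.0).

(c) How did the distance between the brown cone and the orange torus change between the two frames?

+2.6

The distance was about 3.6 in the first image and 6.2 in the second, so they moved 2.6 units further apart.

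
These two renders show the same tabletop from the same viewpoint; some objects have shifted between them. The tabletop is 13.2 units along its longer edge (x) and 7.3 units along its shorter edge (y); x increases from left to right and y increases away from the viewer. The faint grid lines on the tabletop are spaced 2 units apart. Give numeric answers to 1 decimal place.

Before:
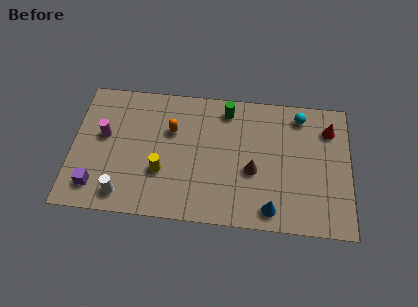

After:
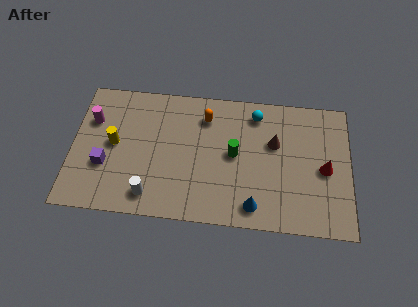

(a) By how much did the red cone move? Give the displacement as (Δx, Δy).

(-0.2, -2.2)

The red cone started near (12.2, 5.6) and ended near (12.0, 3.4).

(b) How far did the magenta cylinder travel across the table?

1.0

From (1.5, 4.2) to (0.9, 5.0), the magenta cylinder covered √(0.6² + 0.8²) ≈ 1.0 units.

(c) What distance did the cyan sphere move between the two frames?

2.1

The cyan sphere moved from about (10.8, 6.2) to (8.7, 6.1), a distance of √(2.1² + 0.1²) ≈ 2.1.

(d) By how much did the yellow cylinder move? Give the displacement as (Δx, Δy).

(-2.3, 1.3)

The yellow cylinder was at about (4.3, 2.5) and moved to about (2.0, 3.8).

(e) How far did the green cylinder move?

2.4

The green cylinder moved from about (7.3, 6.2) to (7.7, 3.8), a distance of √(0.4² + 2.4²) ≈ 2.4.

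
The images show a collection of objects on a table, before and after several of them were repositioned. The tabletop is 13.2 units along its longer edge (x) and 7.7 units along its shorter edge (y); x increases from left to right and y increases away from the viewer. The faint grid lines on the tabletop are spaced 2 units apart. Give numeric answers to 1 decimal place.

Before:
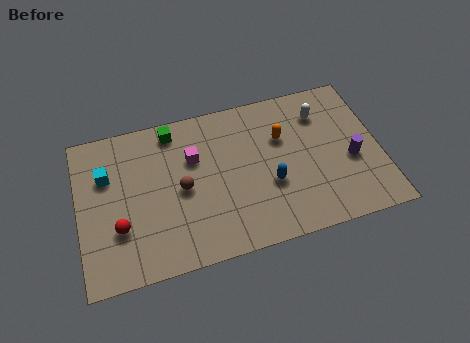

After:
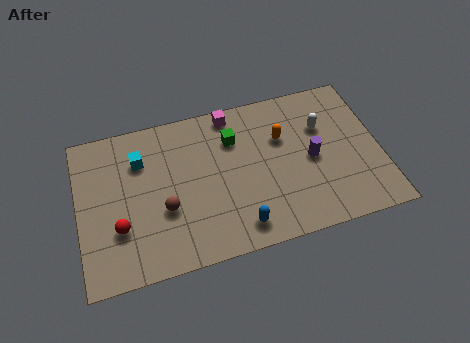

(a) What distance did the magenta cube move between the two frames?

2.5

From (5.1, 5.1) to (6.9, 6.9), the magenta cube covered √(1.8² + 1.8²) ≈ 2.5 units.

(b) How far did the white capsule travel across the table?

0.7

The white capsule was near (10.8, 5.9) before and (10.8, 5.2) after, so it travelled √(0.0² + 0.7²) ≈ 0.7 units.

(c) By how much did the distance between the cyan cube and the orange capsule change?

-1.5

Before: roughly 7.7 units apart; after: 6.2. That's 1.5 units closer together.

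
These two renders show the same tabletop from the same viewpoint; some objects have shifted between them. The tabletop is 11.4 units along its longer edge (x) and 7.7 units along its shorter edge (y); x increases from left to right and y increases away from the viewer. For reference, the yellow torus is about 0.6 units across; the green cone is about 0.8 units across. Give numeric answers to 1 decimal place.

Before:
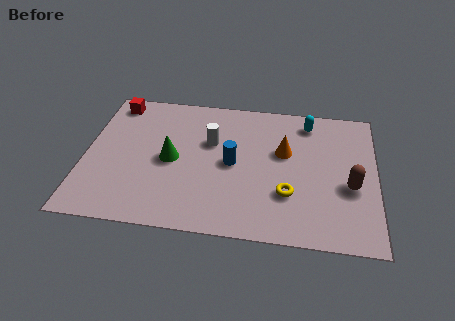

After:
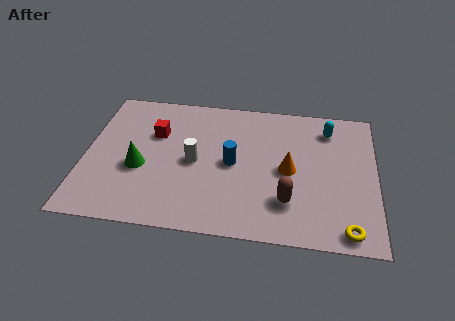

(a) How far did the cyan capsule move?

0.9

The cyan capsule was near (8.7, 6.5) before and (9.5, 6.2) after, so it travelled √(0.8² + 0.3²) ≈ 0.9 units.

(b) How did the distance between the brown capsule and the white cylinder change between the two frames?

-1.7

The distance was about 5.8 in the first image and 4.1 in the second, so they moved 1.7 units closer together.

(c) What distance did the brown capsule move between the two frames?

2.6

The brown capsule was near (10.4, 3.1) before and (8.0, 2.0) after, so it travelled √(2.4² + 1.1²) ≈ 2.6 units.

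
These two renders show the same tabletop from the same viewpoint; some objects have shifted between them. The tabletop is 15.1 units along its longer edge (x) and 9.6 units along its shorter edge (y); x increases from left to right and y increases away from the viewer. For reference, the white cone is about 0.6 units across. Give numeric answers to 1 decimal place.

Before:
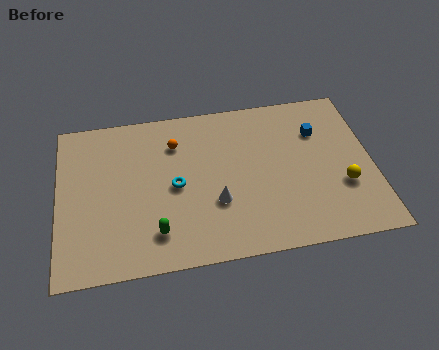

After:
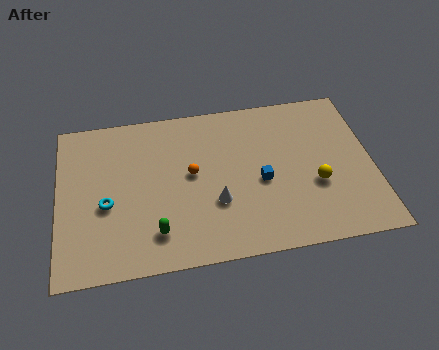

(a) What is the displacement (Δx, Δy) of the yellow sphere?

(-1.3, 0.3)

The yellow sphere was at about (13.6, 3.3) and moved to about (12.3, 3.6).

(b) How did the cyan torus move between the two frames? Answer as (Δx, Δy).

(-3.3, -0.6)

The cyan torus was at about (5.6, 4.6) and moved to about (2.3, 4.0).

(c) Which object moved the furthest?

the blue cube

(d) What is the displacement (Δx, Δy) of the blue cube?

(-2.9, -2.6)

The blue cube started near (12.6, 6.8) and ended near (9.7, 4.2).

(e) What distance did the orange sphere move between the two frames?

2.1

From (5.7, 7.2) to (6.4, 5.2), the orange sphere covered √(0.7² + 2.0²) ≈ 2.1 units.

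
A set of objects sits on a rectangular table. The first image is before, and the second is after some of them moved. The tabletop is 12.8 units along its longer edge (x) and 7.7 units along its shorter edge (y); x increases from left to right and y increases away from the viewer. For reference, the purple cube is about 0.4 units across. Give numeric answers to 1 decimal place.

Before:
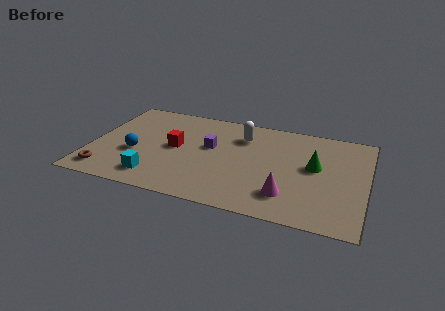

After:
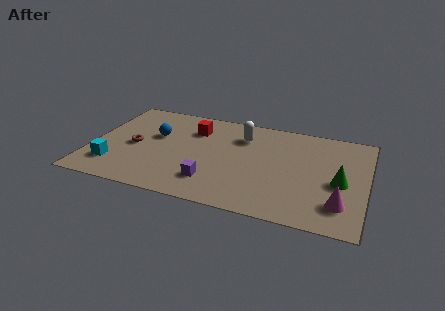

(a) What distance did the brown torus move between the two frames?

2.6

The brown torus was near (0.9, 1.2) before and (2.0, 3.6) after, so it travelled √(1.1² + 2.4²) ≈ 2.6 units.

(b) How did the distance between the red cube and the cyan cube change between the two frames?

+2.5

The distance was about 2.7 in the first image and 5.2 in the second, so they moved 2.5 units further apart.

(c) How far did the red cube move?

1.8

The red cube was near (3.9, 4.0) before and (4.6, 5.7) after, so it travelled √(0.7² + 1.7²) ≈ 1.8 units.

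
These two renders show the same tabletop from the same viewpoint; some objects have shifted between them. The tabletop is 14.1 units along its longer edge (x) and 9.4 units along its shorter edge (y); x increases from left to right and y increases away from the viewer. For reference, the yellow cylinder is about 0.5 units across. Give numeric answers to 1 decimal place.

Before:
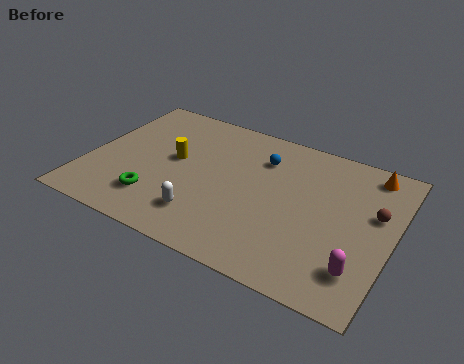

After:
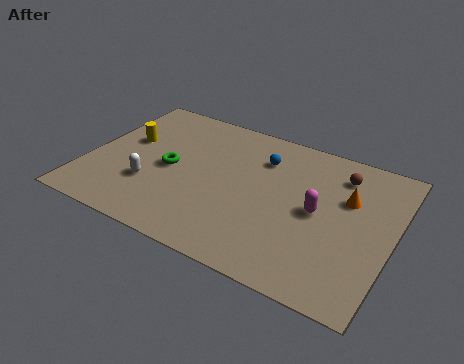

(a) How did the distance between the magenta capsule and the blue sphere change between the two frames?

-3.4

The distance was about 7.1 in the first image and 3.7 in the second, so they moved 3.4 units closer together.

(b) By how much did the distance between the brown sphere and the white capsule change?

+1.2

The distance was about 8.2 in the first image and 9.4 in the second, so they moved 1.2 units further apart.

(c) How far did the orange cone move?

2.2

From (12.7, 8.2) to (11.9, 6.1), the orange cone covered √(0.8² + 2.1²) ≈ 2.2 units.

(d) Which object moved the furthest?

the magenta capsule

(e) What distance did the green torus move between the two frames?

2.3

The green torus was near (3.5, 2.2) before and (3.8, 4.5) after, so it travelled √(0.3² + 2.3²) ≈ 2.3 units.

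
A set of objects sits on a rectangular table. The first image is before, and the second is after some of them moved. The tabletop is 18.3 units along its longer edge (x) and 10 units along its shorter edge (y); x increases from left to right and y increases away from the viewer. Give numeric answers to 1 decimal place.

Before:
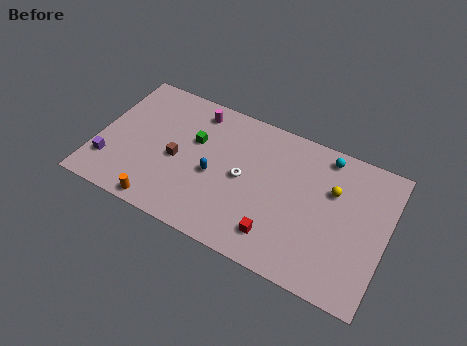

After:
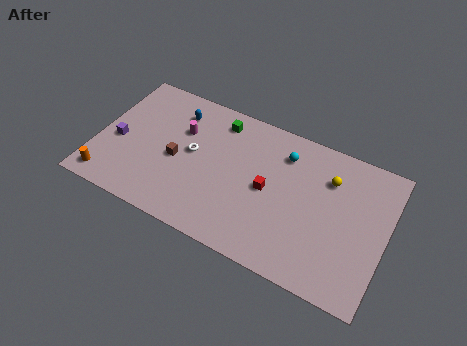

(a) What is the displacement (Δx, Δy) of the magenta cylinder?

(-0.7, -1.8)

The magenta cylinder was at about (5.8, 8.5) and moved to about (5.1, 6.7).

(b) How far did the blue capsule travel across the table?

4.5

The blue capsule moved from about (7.5, 4.4) to (4.6, 7.9), a distance of √(2.9² + 3.5²) ≈ 4.5.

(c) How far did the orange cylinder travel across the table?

3.5

From (4.6, 0.9) to (1.1, 1.3), the orange cylinder covered √(3.5² + 0.4²) ≈ 3.5 units.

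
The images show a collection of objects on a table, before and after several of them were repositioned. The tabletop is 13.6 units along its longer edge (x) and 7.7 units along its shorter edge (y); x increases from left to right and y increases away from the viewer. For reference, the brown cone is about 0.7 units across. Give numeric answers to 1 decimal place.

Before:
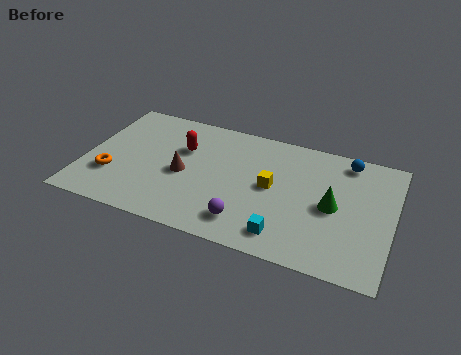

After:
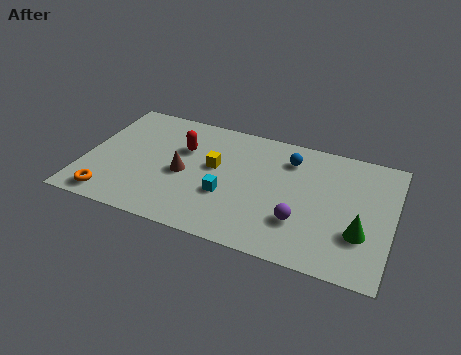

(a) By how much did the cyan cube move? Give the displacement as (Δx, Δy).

(-2.7, 1.5)

The cyan cube started near (9.1, 1.3) and ended near (6.4, 2.8).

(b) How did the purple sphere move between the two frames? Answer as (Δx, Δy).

(2.3, 0.8)

The purple sphere was at about (7.4, 1.5) and moved to about (9.7, 2.3).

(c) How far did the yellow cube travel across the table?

2.6

The yellow cube moved from about (8.3, 4.0) to (5.7, 4.4), a distance of √(2.6² + 0.4²) ≈ 2.6.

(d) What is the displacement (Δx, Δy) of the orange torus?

(0.1, -1.4)

From the two frames, the orange torus sits at roughly (1.3, 2.4) before and (1.4, 1.0) after.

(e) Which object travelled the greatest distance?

the cyan cube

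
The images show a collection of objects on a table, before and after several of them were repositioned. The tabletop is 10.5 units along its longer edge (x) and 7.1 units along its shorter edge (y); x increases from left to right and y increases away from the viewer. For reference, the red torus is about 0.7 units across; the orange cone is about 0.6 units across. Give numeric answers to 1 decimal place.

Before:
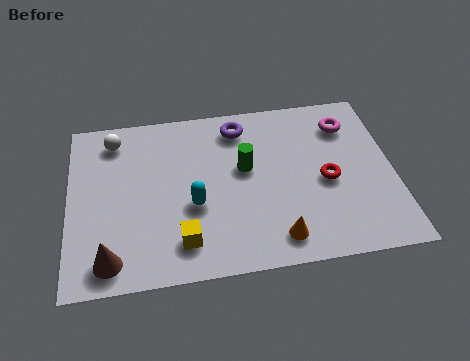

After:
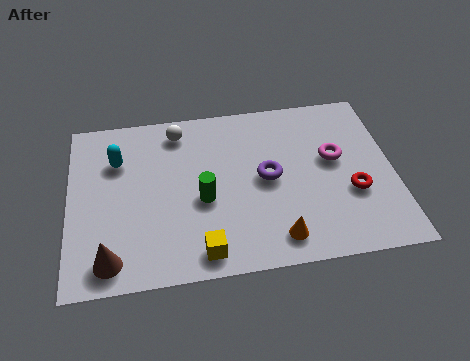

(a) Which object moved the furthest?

the cyan capsule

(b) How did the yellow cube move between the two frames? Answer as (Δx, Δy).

(0.6, -0.5)

The yellow cube was at about (3.6, 1.4) and moved to about (4.2, 0.9).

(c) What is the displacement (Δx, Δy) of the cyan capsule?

(-2.4, 2.2)

The cyan capsule started near (4.0, 2.8) and ended near (1.6, 5.0).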